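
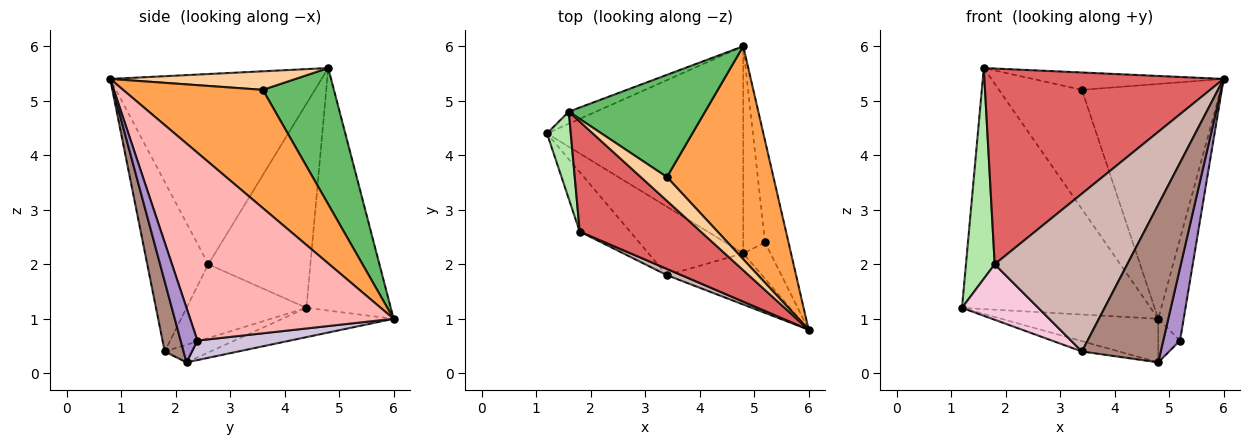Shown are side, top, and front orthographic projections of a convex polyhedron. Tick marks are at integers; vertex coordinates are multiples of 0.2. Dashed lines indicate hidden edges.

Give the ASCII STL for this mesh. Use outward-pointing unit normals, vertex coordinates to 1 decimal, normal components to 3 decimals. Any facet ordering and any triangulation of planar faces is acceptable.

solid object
 facet normal -0.408 0.912 -0.046
  outer loop
   vertex 1.6 4.8 5.6
   vertex 4.8 6.0 1.0
   vertex 1.2 4.4 1.2
  endloop
 endfacet
 facet normal -0.144 0.204 -0.968
  outer loop
   vertex 4.8 2.2 0.2
   vertex 1.2 4.4 1.2
   vertex 4.8 6.0 1.0
  endloop
 endfacet
 facet normal 0.598 0.594 0.539
  outer loop
   vertex 3.4 3.6 5.2
   vertex 6.0 0.8 5.4
   vertex 4.8 6.0 1.0
  endloop
 endfacet
 facet normal 0.497 0.511 0.701
  outer loop
   vertex 3.4 3.6 5.2
   vertex 1.6 4.8 5.6
   vertex 6.0 0.8 5.4
  endloop
 endfacet
 facet normal 0.545 0.636 0.545
  outer loop
   vertex 3.4 3.6 5.2
   vertex 4.8 6.0 1.0
   vertex 1.6 4.8 5.6
  endloop
 endfacet
 facet normal -0.957 -0.269 0.111
  outer loop
   vertex 1.8 2.6 2.0
   vertex 1.6 4.8 5.6
   vertex 1.2 4.4 1.2
  endloop
 endfacet
 facet normal -0.610 -0.691 0.388
  outer loop
   vertex 1.8 2.6 2.0
   vertex 6.0 0.8 5.4
   vertex 1.6 4.8 5.6
  endloop
 endfacet
 facet normal 0.985 0.123 -0.123
  outer loop
   vertex 5.2 2.4 0.6
   vertex 4.8 6.0 1.0
   vertex 6.0 0.8 5.4
  endloop
 endfacet
 facet normal 0.667 -0.667 -0.333
  outer loop
   vertex 5.2 2.4 0.6
   vertex 6.0 0.8 5.4
   vertex 4.8 2.2 0.2
  endloop
 endfacet
 facet normal 0.659 0.155 -0.736
  outer loop
   vertex 5.2 2.4 0.6
   vertex 4.8 2.2 0.2
   vertex 4.8 6.0 1.0
  endloop
 endfacet
 facet normal 0.222 -0.927 -0.301
  outer loop
   vertex 3.4 1.8 0.4
   vertex 4.8 2.2 0.2
   vertex 6.0 0.8 5.4
  endloop
 endfacet
 facet normal -0.418 -0.908 0.036
  outer loop
   vertex 3.4 1.8 0.4
   vertex 6.0 0.8 5.4
   vertex 1.8 2.6 2.0
  endloop
 endfacet
 facet normal -0.181 0.146 -0.973
  outer loop
   vertex 3.4 1.8 0.4
   vertex 1.2 4.4 1.2
   vertex 4.8 2.2 0.2
  endloop
 endfacet
 facet normal -0.731 -0.465 -0.499
  outer loop
   vertex 3.4 1.8 0.4
   vertex 1.8 2.6 2.0
   vertex 1.2 4.4 1.2
  endloop
 endfacet
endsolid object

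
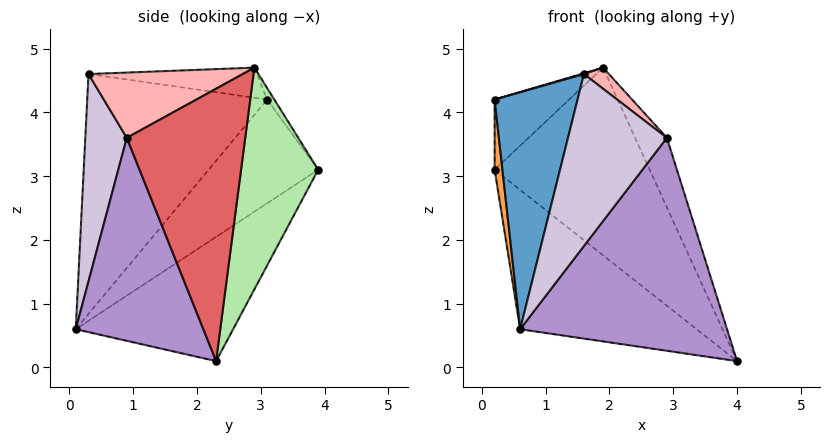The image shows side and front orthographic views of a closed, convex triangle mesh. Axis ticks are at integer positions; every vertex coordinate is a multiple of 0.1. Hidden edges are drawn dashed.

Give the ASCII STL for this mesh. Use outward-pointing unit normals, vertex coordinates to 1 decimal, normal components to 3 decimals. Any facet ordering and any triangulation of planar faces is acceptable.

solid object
 facet normal -0.881 -0.406 0.241
  outer loop
   vertex 1.6 0.3 4.6
   vertex 0.2 3.1 4.2
   vertex 0.6 0.1 0.6
  endloop
 endfacet
 facet normal -0.283 -0.004 0.959
  outer loop
   vertex 1.6 0.3 4.6
   vertex 1.9 2.9 4.7
   vertex 0.2 3.1 4.2
  endloop
 endfacet
 facet normal -0.996 -0.071 -0.052
  outer loop
   vertex 0.2 3.9 3.1
   vertex 0.6 0.1 0.6
   vertex 0.2 3.1 4.2
  endloop
 endfacet
 facet normal -0.418 0.468 -0.779
  outer loop
   vertex 0.2 3.9 3.1
   vertex 4.0 2.3 0.1
   vertex 0.6 0.1 0.6
  endloop
 endfacet
 facet normal -0.078 0.806 0.586
  outer loop
   vertex 0.2 3.9 3.1
   vertex 0.2 3.1 4.2
   vertex 1.9 2.9 4.7
  endloop
 endfacet
 facet normal 0.444 0.892 0.086
  outer loop
   vertex 0.2 3.9 3.1
   vertex 1.9 2.9 4.7
   vertex 4.0 2.3 0.1
  endloop
 endfacet
 facet normal 0.895 0.240 0.377
  outer loop
   vertex 2.9 0.9 3.6
   vertex 4.0 2.3 0.1
   vertex 1.9 2.9 4.7
  endloop
 endfacet
 facet normal 0.636 -0.103 0.765
  outer loop
   vertex 2.9 0.9 3.6
   vertex 1.9 2.9 4.7
   vertex 1.6 0.3 4.6
  endloop
 endfacet
 facet normal 0.517 -0.838 -0.173
  outer loop
   vertex 2.9 0.9 3.6
   vertex 0.6 0.1 0.6
   vertex 4.0 2.3 0.1
  endloop
 endfacet
 facet normal 0.386 -0.921 -0.051
  outer loop
   vertex 2.9 0.9 3.6
   vertex 1.6 0.3 4.6
   vertex 0.6 0.1 0.6
  endloop
 endfacet
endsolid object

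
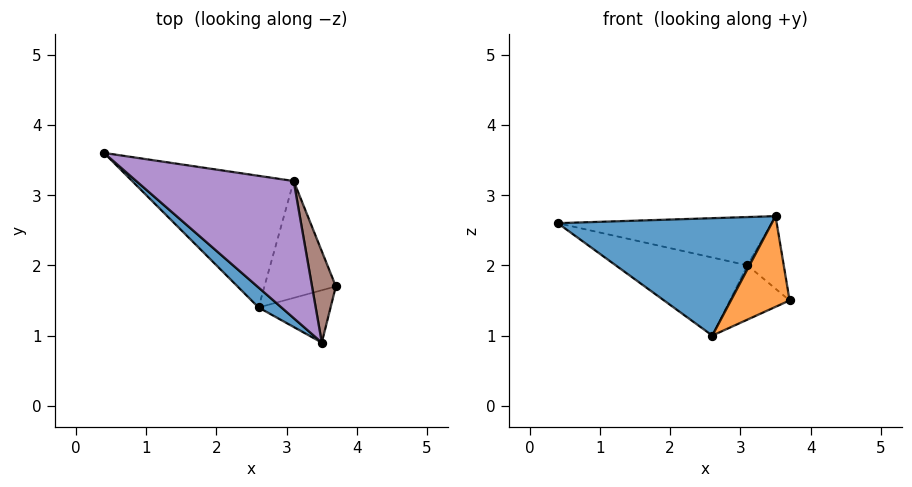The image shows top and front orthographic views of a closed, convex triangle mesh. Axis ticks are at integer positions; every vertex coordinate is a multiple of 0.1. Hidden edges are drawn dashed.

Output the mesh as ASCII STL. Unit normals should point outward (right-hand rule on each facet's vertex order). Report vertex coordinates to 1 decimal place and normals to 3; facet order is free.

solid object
 facet normal -0.654 -0.746 0.127
  outer loop
   vertex 3.5 0.9 2.7
   vertex 0.4 3.6 2.6
   vertex 2.6 1.4 1.0
  endloop
 endfacet
 facet normal 0.421 -0.786 -0.454
  outer loop
   vertex 3.5 0.9 2.7
   vertex 2.6 1.4 1.0
   vertex 3.7 1.7 1.5
  endloop
 endfacet
 facet normal -0.115 0.507 -0.854
  outer loop
   vertex 3.1 3.2 2.0
   vertex 2.6 1.4 1.0
   vertex 0.4 3.6 2.6
  endloop
 endfacet
 facet normal 0.285 0.404 -0.869
  outer loop
   vertex 3.1 3.2 2.0
   vertex 3.7 1.7 1.5
   vertex 2.6 1.4 1.0
  endloop
 endfacet
 facet normal 0.251 0.321 0.913
  outer loop
   vertex 3.1 3.2 2.0
   vertex 0.4 3.6 2.6
   vertex 3.5 0.9 2.7
  endloop
 endfacet
 facet normal 0.911 0.257 0.323
  outer loop
   vertex 3.1 3.2 2.0
   vertex 3.5 0.9 2.7
   vertex 3.7 1.7 1.5
  endloop
 endfacet
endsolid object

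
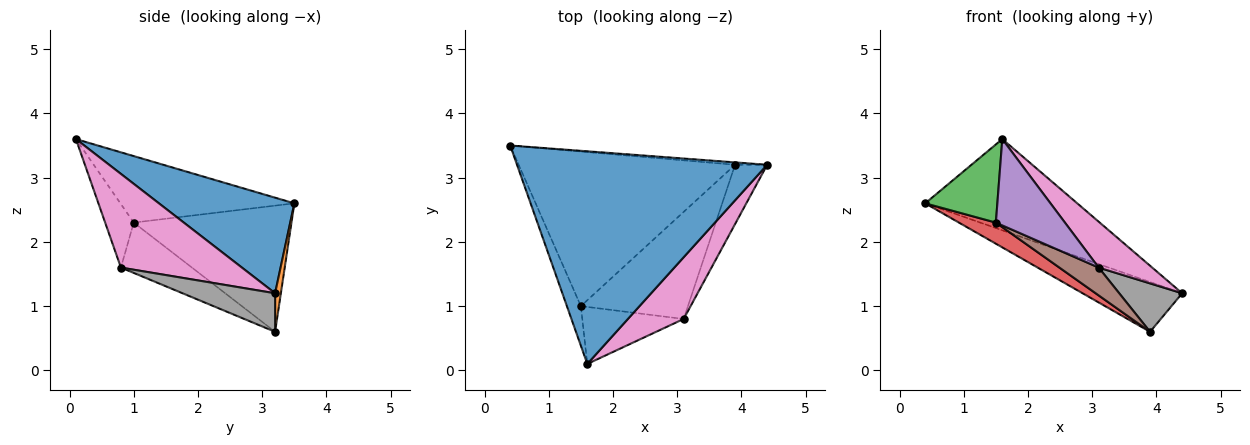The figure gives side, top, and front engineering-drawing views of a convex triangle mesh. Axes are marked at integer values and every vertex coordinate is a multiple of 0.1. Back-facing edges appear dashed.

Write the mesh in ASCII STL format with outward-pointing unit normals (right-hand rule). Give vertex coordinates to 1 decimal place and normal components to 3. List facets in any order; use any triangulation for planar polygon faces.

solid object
 facet normal 0.331 0.372 0.867
  outer loop
   vertex 1.6 0.1 3.6
   vertex 4.4 3.2 1.2
   vertex 0.4 3.5 2.6
  endloop
 endfacet
 facet normal 0.058 0.997 -0.048
  outer loop
   vertex 3.9 3.2 0.6
   vertex 0.4 3.5 2.6
   vertex 4.4 3.2 1.2
  endloop
 endfacet
 facet normal -0.907 -0.376 -0.191
  outer loop
   vertex 1.5 1.0 2.3
   vertex 1.6 0.1 3.6
   vertex 0.4 3.5 2.6
  endloop
 endfacet
 facet normal -0.500 -0.117 -0.858
  outer loop
   vertex 1.5 1.0 2.3
   vertex 0.4 3.5 2.6
   vertex 3.9 3.2 0.6
  endloop
 endfacet
 facet normal -0.326 -0.789 -0.521
  outer loop
   vertex 3.1 0.8 1.6
   vertex 1.6 0.1 3.6
   vertex 1.5 1.0 2.3
  endloop
 endfacet
 facet normal -0.414 -0.229 -0.881
  outer loop
   vertex 3.1 0.8 1.6
   vertex 1.5 1.0 2.3
   vertex 3.9 3.2 0.6
  endloop
 endfacet
 facet normal 0.803 -0.355 0.478
  outer loop
   vertex 3.1 0.8 1.6
   vertex 4.4 3.2 1.2
   vertex 1.6 0.1 3.6
  endloop
 endfacet
 facet normal 0.681 -0.463 -0.567
  outer loop
   vertex 3.1 0.8 1.6
   vertex 3.9 3.2 0.6
   vertex 4.4 3.2 1.2
  endloop
 endfacet
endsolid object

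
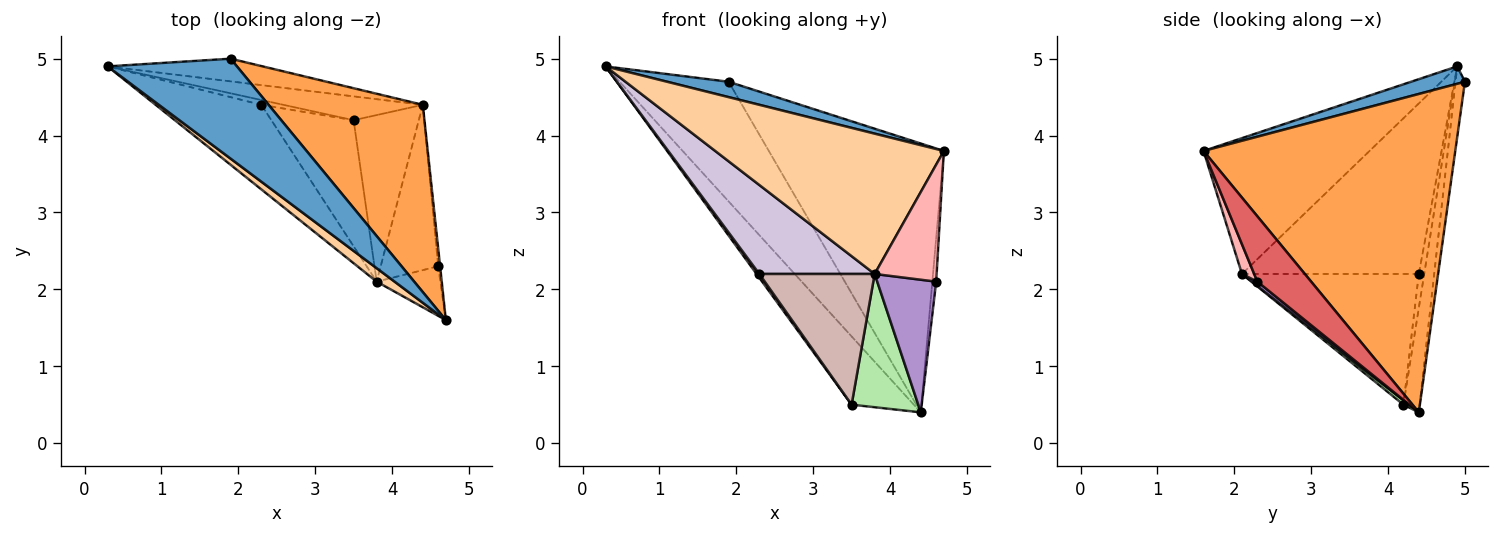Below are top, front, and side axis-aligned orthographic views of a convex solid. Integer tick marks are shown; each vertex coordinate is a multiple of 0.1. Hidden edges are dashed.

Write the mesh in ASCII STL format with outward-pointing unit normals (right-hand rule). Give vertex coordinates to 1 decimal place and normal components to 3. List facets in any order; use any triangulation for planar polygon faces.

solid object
 facet normal 0.132 -0.151 0.980
  outer loop
   vertex 1.9 5.0 4.7
   vertex 0.3 4.9 4.9
   vertex 4.7 1.6 3.8
  endloop
 endfacet
 facet normal -0.084 0.979 -0.186
  outer loop
   vertex 1.9 5.0 4.7
   vertex 4.4 4.4 0.4
   vertex 0.3 4.9 4.9
  endloop
 endfacet
 facet normal 0.763 0.530 0.370
  outer loop
   vertex 1.9 5.0 4.7
   vertex 4.7 1.6 3.8
   vertex 4.4 4.4 0.4
  endloop
 endfacet
 facet normal -0.586 -0.807 0.077
  outer loop
   vertex 3.8 2.1 2.2
   vertex 4.7 1.6 3.8
   vertex 0.3 4.9 4.9
  endloop
 endfacet
 facet normal -0.239 0.917 -0.320
  outer loop
   vertex 3.5 4.2 0.5
   vertex 0.3 4.9 4.9
   vertex 4.4 4.4 0.4
  endloop
 endfacet
 facet normal 0.052 -0.624 -0.780
  outer loop
   vertex 3.5 4.2 0.5
   vertex 4.4 4.4 0.4
   vertex 3.8 2.1 2.2
  endloop
 endfacet
 facet normal 0.997 0.071 -0.029
  outer loop
   vertex 4.6 2.3 2.1
   vertex 4.4 4.4 0.4
   vertex 4.7 1.6 3.8
  endloop
 endfacet
 facet normal 0.179 -0.906 -0.384
  outer loop
   vertex 4.6 2.3 2.1
   vertex 4.7 1.6 3.8
   vertex 3.8 2.1 2.2
  endloop
 endfacet
 facet normal 0.059 -0.625 -0.779
  outer loop
   vertex 4.6 2.3 2.1
   vertex 3.8 2.1 2.2
   vertex 4.4 4.4 0.4
  endloop
 endfacet
 facet normal -0.743 -0.485 -0.461
  outer loop
   vertex 2.3 4.4 2.2
   vertex 3.8 2.1 2.2
   vertex 0.3 4.9 4.9
  endloop
 endfacet
 facet normal -0.771 -0.398 -0.497
  outer loop
   vertex 2.3 4.4 2.2
   vertex 0.3 4.9 4.9
   vertex 3.5 4.2 0.5
  endloop
 endfacet
 facet normal -0.741 -0.483 -0.466
  outer loop
   vertex 2.3 4.4 2.2
   vertex 3.5 4.2 0.5
   vertex 3.8 2.1 2.2
  endloop
 endfacet
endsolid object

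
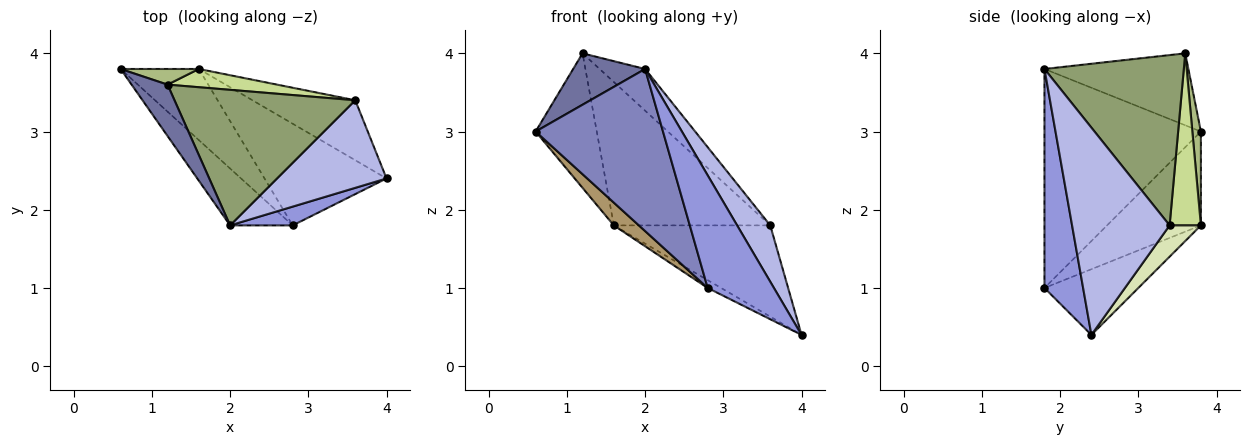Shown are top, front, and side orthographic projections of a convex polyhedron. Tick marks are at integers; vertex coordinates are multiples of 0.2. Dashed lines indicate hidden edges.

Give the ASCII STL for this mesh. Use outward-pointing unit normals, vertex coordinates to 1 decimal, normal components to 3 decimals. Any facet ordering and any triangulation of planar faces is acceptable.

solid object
 facet normal -0.816 -0.408 0.408
  outer loop
   vertex 1.2 3.6 4.0
   vertex 0.6 3.8 3.0
   vertex 2.0 1.8 3.8
  endloop
 endfacet
 facet normal -0.757 -0.616 -0.216
  outer loop
   vertex 2.8 1.8 1.0
   vertex 2.0 1.8 3.8
   vertex 0.6 3.8 3.0
  endloop
 endfacet
 facet normal 0.499 -0.855 0.142
  outer loop
   vertex 2.8 1.8 1.0
   vertex 4.0 2.4 0.4
   vertex 2.0 1.8 3.8
  endloop
 endfacet
 facet normal 0.847 -0.288 0.447
  outer loop
   vertex 3.6 3.4 1.8
   vertex 2.0 1.8 3.8
   vertex 4.0 2.4 0.4
  endloop
 endfacet
 facet normal 0.669 0.219 0.710
  outer loop
   vertex 3.6 3.4 1.8
   vertex 1.2 3.6 4.0
   vertex 2.0 1.8 3.8
  endloop
 endfacet
 facet normal 0.137 0.984 0.114
  outer loop
   vertex 1.6 3.8 1.8
   vertex 0.6 3.8 3.0
   vertex 1.2 3.6 4.0
  endloop
 endfacet
 facet normal 0.195 0.973 0.124
  outer loop
   vertex 1.6 3.8 1.8
   vertex 1.2 3.6 4.0
   vertex 3.6 3.4 1.8
  endloop
 endfacet
 facet normal 0.165 0.824 -0.542
  outer loop
   vertex 1.6 3.8 1.8
   vertex 3.6 3.4 1.8
   vertex 4.0 2.4 0.4
  endloop
 endfacet
 facet normal -0.753 -0.201 -0.627
  outer loop
   vertex 1.6 3.8 1.8
   vertex 2.8 1.8 1.0
   vertex 0.6 3.8 3.0
  endloop
 endfacet
 facet normal -0.473 0.068 -0.878
  outer loop
   vertex 1.6 3.8 1.8
   vertex 4.0 2.4 0.4
   vertex 2.8 1.8 1.0
  endloop
 endfacet
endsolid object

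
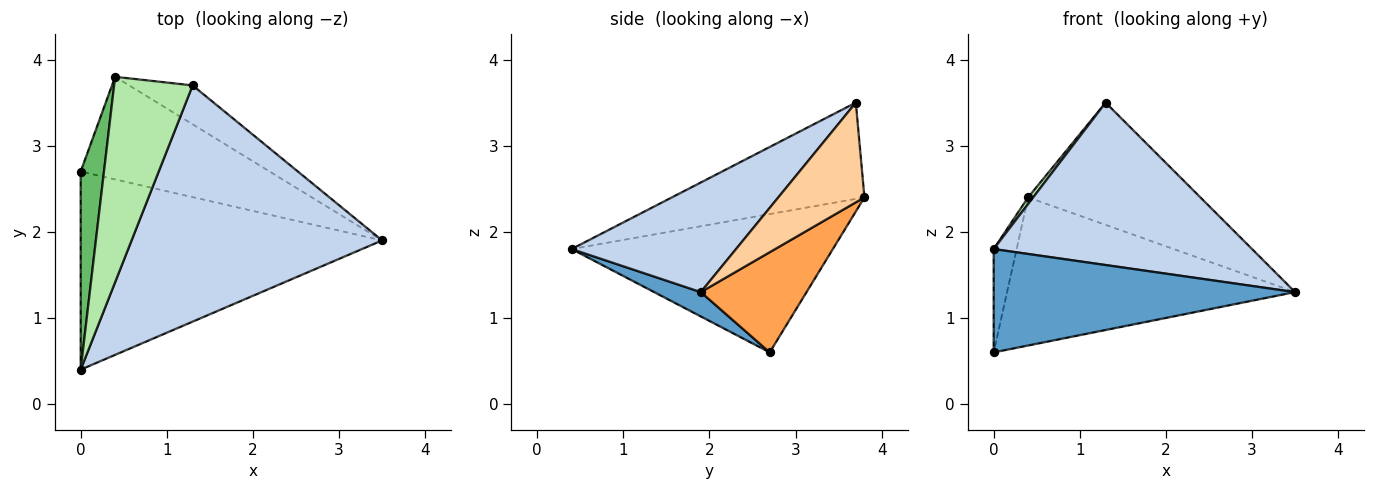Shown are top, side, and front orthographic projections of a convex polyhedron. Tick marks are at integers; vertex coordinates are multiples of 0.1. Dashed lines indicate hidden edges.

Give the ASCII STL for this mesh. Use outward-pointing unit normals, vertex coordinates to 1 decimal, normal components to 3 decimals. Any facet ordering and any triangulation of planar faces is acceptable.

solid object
 facet normal 0.071 -0.461 -0.884
  outer loop
   vertex 0.0 0.4 1.8
   vertex 0.0 2.7 0.6
   vertex 3.5 1.9 1.3
  endloop
 endfacet
 facet normal 0.339 -0.533 0.775
  outer loop
   vertex 1.3 3.7 3.5
   vertex 0.0 0.4 1.8
   vertex 3.5 1.9 1.3
  endloop
 endfacet
 facet normal 0.289 0.787 -0.545
  outer loop
   vertex 0.4 3.8 2.4
   vertex 3.5 1.9 1.3
   vertex 0.0 2.7 0.6
  endloop
 endfacet
 facet normal 0.430 0.860 -0.274
  outer loop
   vertex 0.4 3.8 2.4
   vertex 1.3 3.7 3.5
   vertex 3.5 1.9 1.3
  endloop
 endfacet
 facet normal -0.982 0.086 0.166
  outer loop
   vertex 0.4 3.8 2.4
   vertex 0.0 2.7 0.6
   vertex 0.0 0.4 1.8
  endloop
 endfacet
 facet normal -0.775 -0.020 0.632
  outer loop
   vertex 0.4 3.8 2.4
   vertex 0.0 0.4 1.8
   vertex 1.3 3.7 3.5
  endloop
 endfacet
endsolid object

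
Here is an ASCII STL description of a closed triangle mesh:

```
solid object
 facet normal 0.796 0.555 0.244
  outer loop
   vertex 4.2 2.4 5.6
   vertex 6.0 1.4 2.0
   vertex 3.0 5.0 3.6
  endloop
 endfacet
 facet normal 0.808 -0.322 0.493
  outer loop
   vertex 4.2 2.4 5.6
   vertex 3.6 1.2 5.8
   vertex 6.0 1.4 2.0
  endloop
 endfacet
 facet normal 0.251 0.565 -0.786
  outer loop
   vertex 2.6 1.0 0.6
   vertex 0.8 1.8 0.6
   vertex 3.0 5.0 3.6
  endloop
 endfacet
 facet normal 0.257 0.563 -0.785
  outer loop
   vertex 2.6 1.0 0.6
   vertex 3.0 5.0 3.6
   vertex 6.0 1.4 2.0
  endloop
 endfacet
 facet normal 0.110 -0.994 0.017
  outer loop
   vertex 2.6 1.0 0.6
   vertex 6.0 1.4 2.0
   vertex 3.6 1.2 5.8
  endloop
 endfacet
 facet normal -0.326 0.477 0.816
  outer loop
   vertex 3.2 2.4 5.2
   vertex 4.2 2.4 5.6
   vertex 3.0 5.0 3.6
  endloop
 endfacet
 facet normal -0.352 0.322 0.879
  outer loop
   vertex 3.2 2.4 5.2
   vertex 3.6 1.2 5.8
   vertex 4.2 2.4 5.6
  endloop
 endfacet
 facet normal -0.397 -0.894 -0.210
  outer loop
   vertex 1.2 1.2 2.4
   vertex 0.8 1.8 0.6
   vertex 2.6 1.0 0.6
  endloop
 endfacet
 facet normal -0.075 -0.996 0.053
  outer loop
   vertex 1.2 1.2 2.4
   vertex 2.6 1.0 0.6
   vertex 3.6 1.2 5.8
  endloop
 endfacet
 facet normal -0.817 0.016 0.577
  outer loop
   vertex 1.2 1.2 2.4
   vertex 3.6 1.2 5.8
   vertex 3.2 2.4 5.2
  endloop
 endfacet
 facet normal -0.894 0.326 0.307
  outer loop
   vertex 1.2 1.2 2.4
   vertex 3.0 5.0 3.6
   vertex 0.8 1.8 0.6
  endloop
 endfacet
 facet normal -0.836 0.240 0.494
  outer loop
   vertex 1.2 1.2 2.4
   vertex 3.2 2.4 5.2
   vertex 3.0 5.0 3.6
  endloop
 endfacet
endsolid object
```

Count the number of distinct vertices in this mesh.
8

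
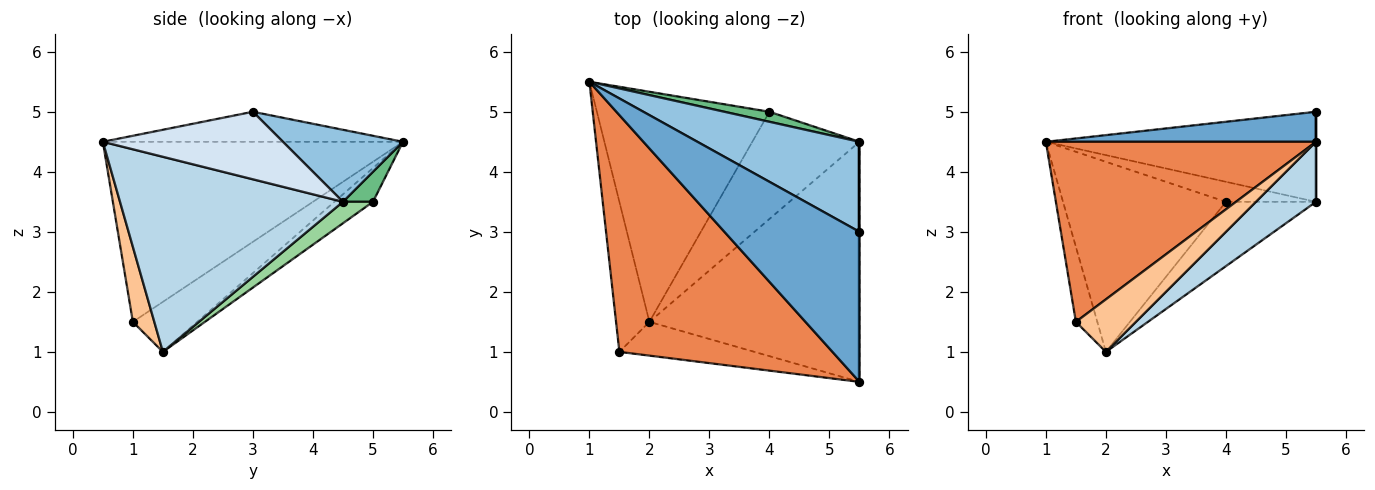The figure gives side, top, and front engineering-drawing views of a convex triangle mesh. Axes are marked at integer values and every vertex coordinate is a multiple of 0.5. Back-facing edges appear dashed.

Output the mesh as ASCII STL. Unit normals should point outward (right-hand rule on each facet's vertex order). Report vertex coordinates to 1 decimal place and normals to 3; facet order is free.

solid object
 facet normal -0.213 -0.192 0.958
  outer loop
   vertex 5.5 3.0 5.0
   vertex 1.0 5.5 4.5
   vertex 5.5 0.5 4.5
  endloop
 endfacet
 facet normal 0.300 0.675 0.675
  outer loop
   vertex 5.5 4.5 3.5
   vertex 1.0 5.5 4.5
   vertex 5.5 3.0 5.0
  endloop
 endfacet
 facet normal 0.669 -0.180 -0.721
  outer loop
   vertex 5.5 4.5 3.5
   vertex 5.5 0.5 4.5
   vertex 2.0 1.5 1.0
  endloop
 endfacet
 facet normal 1.000 0.000 0.000
  outer loop
   vertex 5.5 4.5 3.5
   vertex 5.5 3.0 5.0
   vertex 5.5 0.5 4.5
  endloop
 endfacet
 facet normal -0.558 -0.502 0.660
  outer loop
   vertex 1.5 1.0 1.5
   vertex 5.5 0.5 4.5
   vertex 1.0 5.5 4.5
  endloop
 endfacet
 facet normal -0.802 0.267 -0.535
  outer loop
   vertex 1.5 1.0 1.5
   vertex 1.0 5.5 4.5
   vertex 2.0 1.5 1.0
  endloop
 endfacet
 facet normal 0.288 -0.806 -0.518
  outer loop
   vertex 1.5 1.0 1.5
   vertex 2.0 1.5 1.0
   vertex 5.5 0.5 4.5
  endloop
 endfacet
 facet normal -0.149 0.630 -0.762
  outer loop
   vertex 4.0 5.0 3.5
   vertex 2.0 1.5 1.0
   vertex 1.0 5.5 4.5
  endloop
 endfacet
 facet normal 0.286 0.857 0.429
  outer loop
   vertex 4.0 5.0 3.5
   vertex 1.0 5.5 4.5
   vertex 5.5 4.5 3.5
  endloop
 endfacet
 facet normal 0.169 0.507 -0.845
  outer loop
   vertex 4.0 5.0 3.5
   vertex 5.5 4.5 3.5
   vertex 2.0 1.5 1.0
  endloop
 endfacet
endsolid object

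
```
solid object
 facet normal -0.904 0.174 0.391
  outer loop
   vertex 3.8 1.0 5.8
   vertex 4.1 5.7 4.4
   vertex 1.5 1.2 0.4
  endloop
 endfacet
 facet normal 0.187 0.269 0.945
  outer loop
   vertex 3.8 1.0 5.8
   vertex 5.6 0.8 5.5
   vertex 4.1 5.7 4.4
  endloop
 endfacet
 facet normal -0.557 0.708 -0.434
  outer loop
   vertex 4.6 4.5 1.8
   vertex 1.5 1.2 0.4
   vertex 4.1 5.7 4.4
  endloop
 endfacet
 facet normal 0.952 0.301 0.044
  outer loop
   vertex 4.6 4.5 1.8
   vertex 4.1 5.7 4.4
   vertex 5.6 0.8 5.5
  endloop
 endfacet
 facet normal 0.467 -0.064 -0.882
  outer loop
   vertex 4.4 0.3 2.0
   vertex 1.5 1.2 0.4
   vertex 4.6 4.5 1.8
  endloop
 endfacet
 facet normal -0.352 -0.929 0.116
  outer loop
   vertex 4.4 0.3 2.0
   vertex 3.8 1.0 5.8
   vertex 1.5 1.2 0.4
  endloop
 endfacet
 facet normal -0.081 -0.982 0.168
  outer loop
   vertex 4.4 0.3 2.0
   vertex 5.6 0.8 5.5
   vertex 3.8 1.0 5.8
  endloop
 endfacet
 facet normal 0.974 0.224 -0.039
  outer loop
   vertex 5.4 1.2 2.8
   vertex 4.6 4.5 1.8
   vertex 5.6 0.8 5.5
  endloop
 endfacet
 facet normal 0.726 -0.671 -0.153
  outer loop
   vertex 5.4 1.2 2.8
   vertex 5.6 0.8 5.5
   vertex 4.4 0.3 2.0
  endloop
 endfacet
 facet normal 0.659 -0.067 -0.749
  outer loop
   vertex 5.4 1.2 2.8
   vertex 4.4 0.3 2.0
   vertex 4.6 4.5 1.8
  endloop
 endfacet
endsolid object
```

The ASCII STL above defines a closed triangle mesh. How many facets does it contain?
10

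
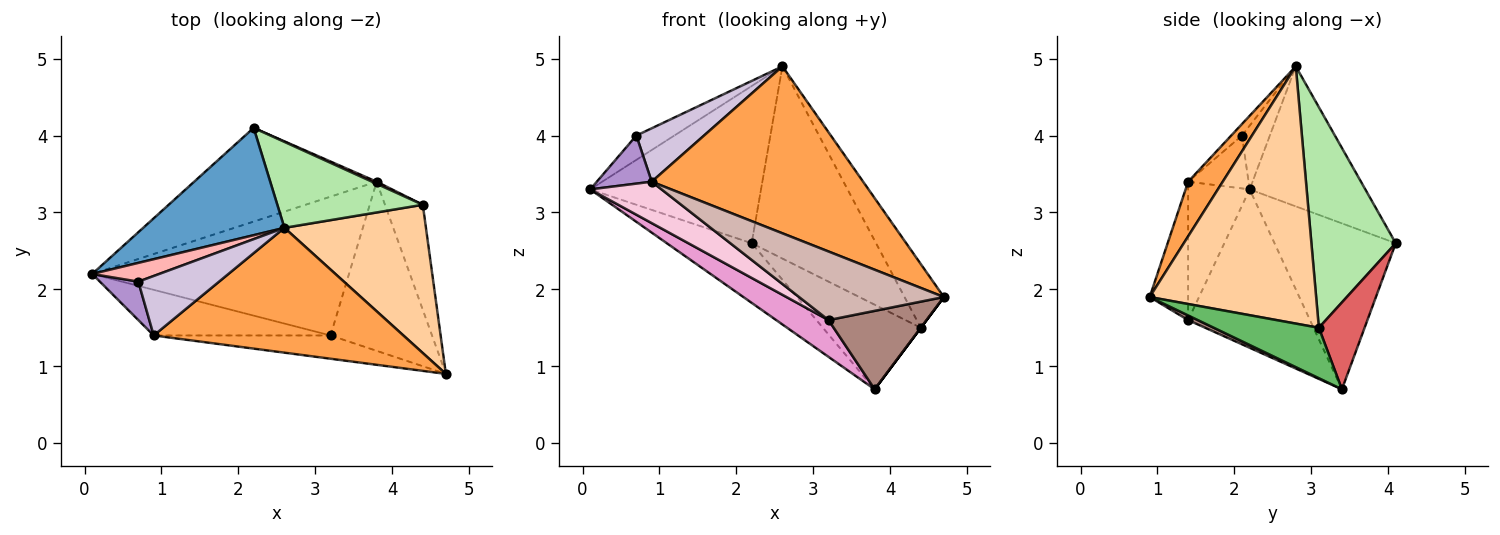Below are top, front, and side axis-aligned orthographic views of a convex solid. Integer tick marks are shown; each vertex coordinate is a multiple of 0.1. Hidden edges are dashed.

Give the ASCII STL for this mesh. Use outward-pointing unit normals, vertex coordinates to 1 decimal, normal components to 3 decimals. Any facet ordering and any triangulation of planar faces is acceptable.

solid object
 facet normal -0.488 0.721 0.492
  outer loop
   vertex 2.6 2.8 4.9
   vertex 2.2 4.1 2.6
   vertex 0.1 2.2 3.3
  endloop
 endfacet
 facet normal -0.609 0.426 -0.669
  outer loop
   vertex 3.8 3.4 0.7
   vertex 0.1 2.2 3.3
   vertex 2.2 4.1 2.6
  endloop
 endfacet
 facet normal 0.130 -0.794 0.594
  outer loop
   vertex 0.9 1.4 3.4
   vertex 4.7 0.9 1.9
   vertex 2.6 2.8 4.9
  endloop
 endfacet
 facet normal 0.858 0.203 0.472
  outer loop
   vertex 4.4 3.1 1.5
   vertex 2.6 2.8 4.9
   vertex 4.7 0.9 1.9
  endloop
 endfacet
 facet normal 0.800 0.000 -0.600
  outer loop
   vertex 4.4 3.1 1.5
   vertex 4.7 0.9 1.9
   vertex 3.8 3.4 0.7
  endloop
 endfacet
 facet normal 0.526 0.776 0.347
  outer loop
   vertex 4.4 3.1 1.5
   vertex 2.2 4.1 2.6
   vertex 2.6 2.8 4.9
  endloop
 endfacet
 facet normal 0.423 0.906 0.022
  outer loop
   vertex 4.4 3.1 1.5
   vertex 3.8 3.4 0.7
   vertex 2.2 4.1 2.6
  endloop
 endfacet
 facet normal -0.502 0.684 0.528
  outer loop
   vertex 0.7 2.1 4.0
   vertex 2.6 2.8 4.9
   vertex 0.1 2.2 3.3
  endloop
 endfacet
 facet normal -0.652 -0.592 0.474
  outer loop
   vertex 0.7 2.1 4.0
   vertex 0.1 2.2 3.3
   vertex 0.9 1.4 3.4
  endloop
 endfacet
 facet normal -0.106 -0.664 0.740
  outer loop
   vertex 0.7 2.1 4.0
   vertex 0.9 1.4 3.4
   vertex 2.6 2.8 4.9
  endloop
 endfacet
 facet normal 0.041 -0.420 -0.906
  outer loop
   vertex 3.2 1.4 1.6
   vertex 3.8 3.4 0.7
   vertex 4.7 0.9 1.9
  endloop
 endfacet
 facet normal -0.244 -0.918 -0.312
  outer loop
   vertex 3.2 1.4 1.6
   vertex 4.7 0.9 1.9
   vertex 0.9 1.4 3.4
  endloop
 endfacet
 facet normal -0.512 -0.220 -0.830
  outer loop
   vertex 3.2 1.4 1.6
   vertex 0.1 2.2 3.3
   vertex 3.8 3.4 0.7
  endloop
 endfacet
 facet normal -0.501 -0.581 -0.641
  outer loop
   vertex 3.2 1.4 1.6
   vertex 0.9 1.4 3.4
   vertex 0.1 2.2 3.3
  endloop
 endfacet
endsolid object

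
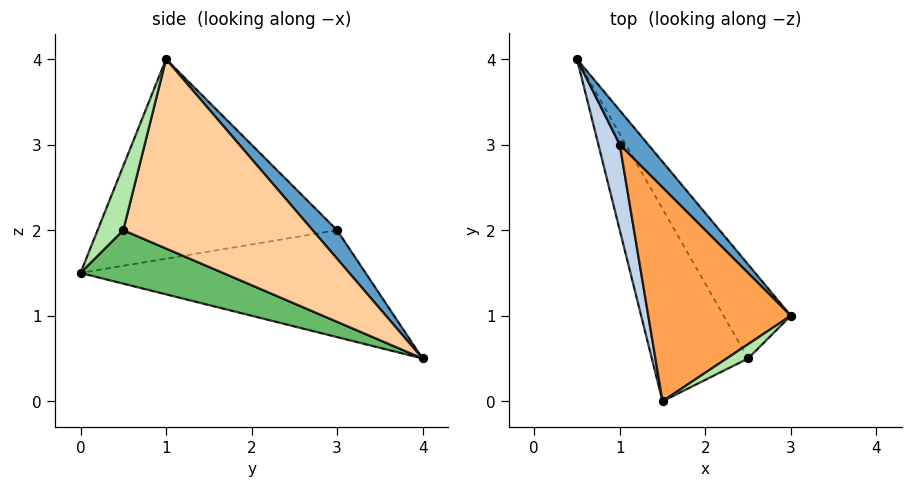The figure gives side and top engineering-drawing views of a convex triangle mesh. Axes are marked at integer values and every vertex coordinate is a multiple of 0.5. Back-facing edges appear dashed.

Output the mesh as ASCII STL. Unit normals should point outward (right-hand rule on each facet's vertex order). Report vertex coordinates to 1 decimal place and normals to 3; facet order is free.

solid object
 facet normal 0.408 0.816 0.408
  outer loop
   vertex 1.0 3.0 2.0
   vertex 3.0 1.0 4.0
   vertex 0.5 4.0 0.5
  endloop
 endfacet
 facet normal -0.962 -0.192 0.192
  outer loop
   vertex 1.0 3.0 2.0
   vertex 0.5 4.0 0.5
   vertex 1.5 0.0 1.5
  endloop
 endfacet
 facet normal -0.793 -0.226 0.566
  outer loop
   vertex 1.0 3.0 2.0
   vertex 1.5 0.0 1.5
   vertex 3.0 1.0 4.0
  endloop
 endfacet
 facet normal 0.876 0.368 -0.311
  outer loop
   vertex 2.5 0.5 2.0
   vertex 0.5 4.0 0.5
   vertex 3.0 1.0 4.0
  endloop
 endfacet
 facet normal 0.483 -0.097 -0.870
  outer loop
   vertex 2.5 0.5 2.0
   vertex 1.5 0.0 1.5
   vertex 0.5 4.0 0.5
  endloop
 endfacet
 facet normal 0.391 -0.911 0.130
  outer loop
   vertex 2.5 0.5 2.0
   vertex 3.0 1.0 4.0
   vertex 1.5 0.0 1.5
  endloop
 endfacet
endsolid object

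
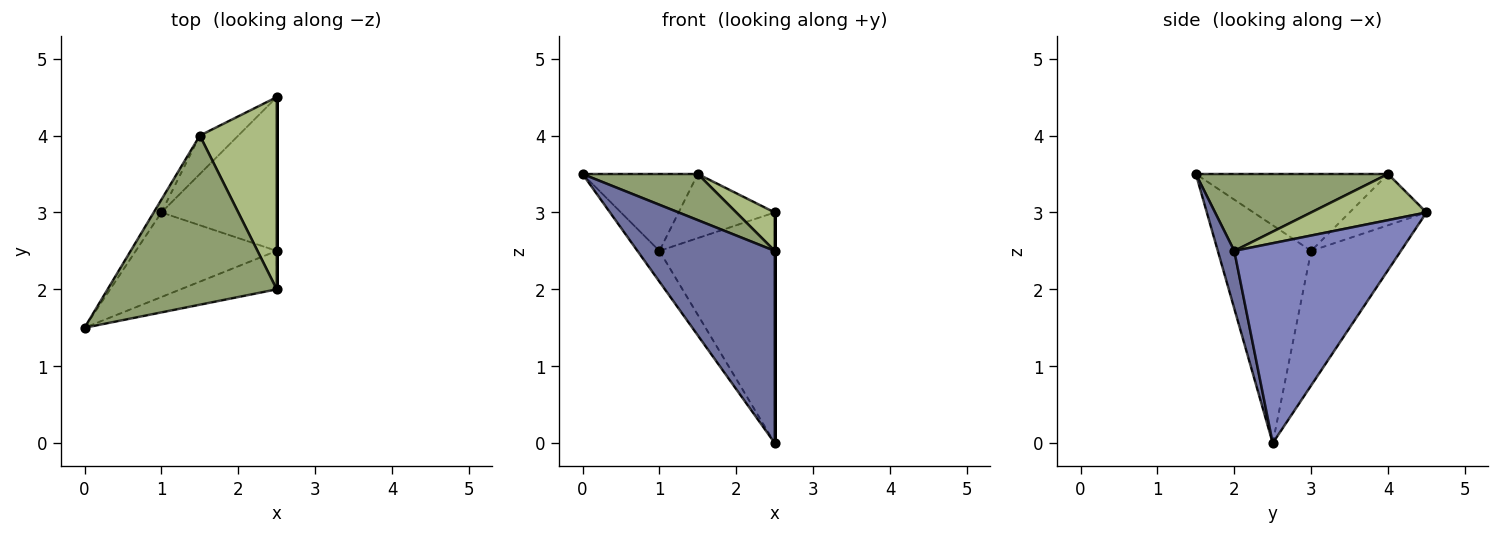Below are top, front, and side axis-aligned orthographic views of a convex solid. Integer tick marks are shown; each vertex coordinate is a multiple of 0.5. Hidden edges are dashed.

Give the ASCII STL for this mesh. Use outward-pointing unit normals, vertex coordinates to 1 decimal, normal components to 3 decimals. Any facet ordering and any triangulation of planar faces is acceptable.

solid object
 facet normal 0.117 -0.974 -0.195
  outer loop
   vertex 2.5 2.5 0.0
   vertex 2.5 2.0 2.5
   vertex 0.0 1.5 3.5
  endloop
 endfacet
 facet normal 1.000 0.000 0.000
  outer loop
   vertex 2.5 2.5 0.0
   vertex 2.5 4.5 3.0
   vertex 2.5 2.0 2.5
  endloop
 endfacet
 facet normal -0.824 0.194 -0.533
  outer loop
   vertex 1.0 3.0 2.5
   vertex 2.5 2.5 0.0
   vertex 0.0 1.5 3.5
  endloop
 endfacet
 facet normal -0.543 0.699 -0.466
  outer loop
   vertex 1.0 3.0 2.5
   vertex 2.5 4.5 3.0
   vertex 2.5 2.5 0.0
  endloop
 endfacet
 facet normal 0.402 -0.241 0.884
  outer loop
   vertex 1.5 4.0 3.5
   vertex 0.0 1.5 3.5
   vertex 2.5 2.0 2.5
  endloop
 endfacet
 facet normal 0.507 -0.169 0.845
  outer loop
   vertex 1.5 4.0 3.5
   vertex 2.5 2.0 2.5
   vertex 2.5 4.5 3.0
  endloop
 endfacet
 facet normal -0.854 0.513 -0.085
  outer loop
   vertex 1.5 4.0 3.5
   vertex 1.0 3.0 2.5
   vertex 0.0 1.5 3.5
  endloop
 endfacet
 facet normal -0.566 0.707 -0.424
  outer loop
   vertex 1.5 4.0 3.5
   vertex 2.5 4.5 3.0
   vertex 1.0 3.0 2.5
  endloop
 endfacet
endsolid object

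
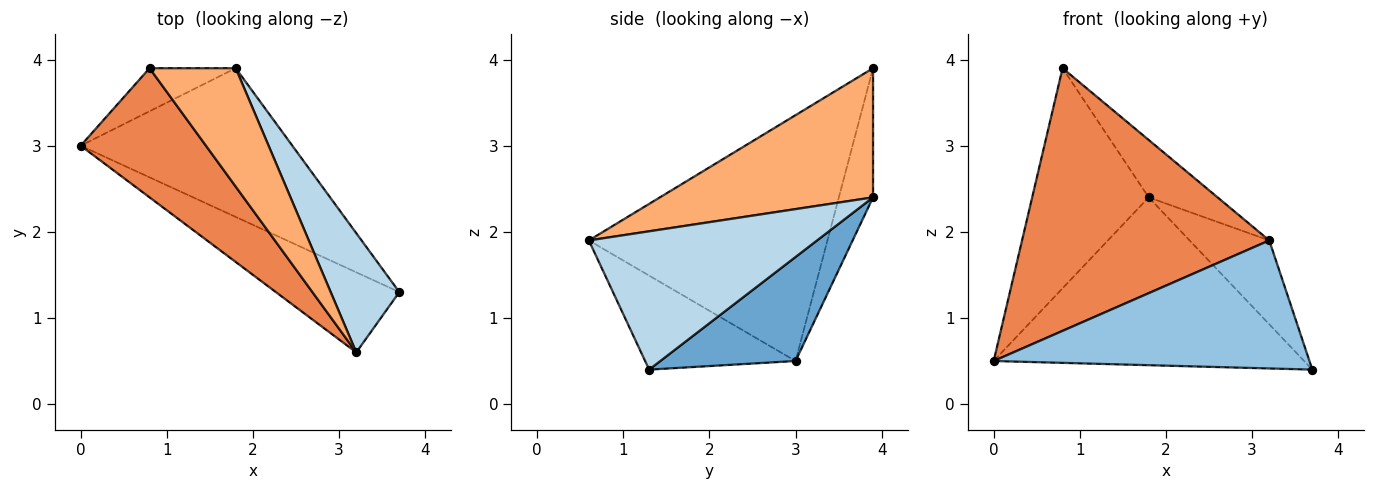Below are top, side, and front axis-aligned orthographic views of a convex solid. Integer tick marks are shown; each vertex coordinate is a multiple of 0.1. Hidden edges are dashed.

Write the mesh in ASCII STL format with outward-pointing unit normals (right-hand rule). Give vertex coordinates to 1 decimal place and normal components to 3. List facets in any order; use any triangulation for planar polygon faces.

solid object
 facet normal 0.310 0.712 -0.631
  outer loop
   vertex 1.8 3.9 2.4
   vertex 3.7 1.3 0.4
   vertex 0.0 3.0 0.5
  endloop
 endfacet
 facet normal -0.374 -0.786 -0.492
  outer loop
   vertex 3.2 0.6 1.9
   vertex 0.0 3.0 0.5
   vertex 3.7 1.3 0.4
  endloop
 endfacet
 facet normal 0.855 0.298 0.424
  outer loop
   vertex 3.2 0.6 1.9
   vertex 3.7 1.3 0.4
   vertex 1.8 3.9 2.4
  endloop
 endfacet
 facet normal -0.277 0.943 -0.185
  outer loop
   vertex 0.8 3.9 3.9
   vertex 1.8 3.9 2.4
   vertex 0.0 3.0 0.5
  endloop
 endfacet
 facet normal -0.655 -0.678 0.334
  outer loop
   vertex 0.8 3.9 3.9
   vertex 0.0 3.0 0.5
   vertex 3.2 0.6 1.9
  endloop
 endfacet
 facet normal 0.803 0.260 0.536
  outer loop
   vertex 0.8 3.9 3.9
   vertex 3.2 0.6 1.9
   vertex 1.8 3.9 2.4
  endloop
 endfacet
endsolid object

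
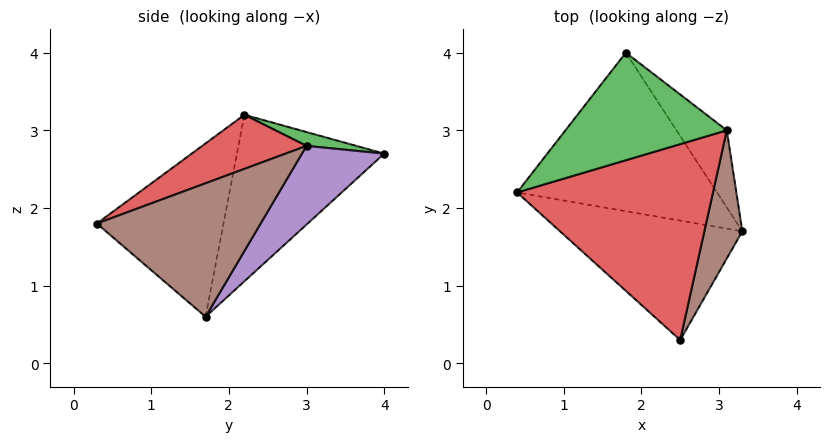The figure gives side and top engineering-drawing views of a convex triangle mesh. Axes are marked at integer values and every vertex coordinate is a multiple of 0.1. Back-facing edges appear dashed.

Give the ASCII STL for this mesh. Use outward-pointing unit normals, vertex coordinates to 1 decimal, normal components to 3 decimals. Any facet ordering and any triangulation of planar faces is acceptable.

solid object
 facet normal -0.616 0.273 -0.739
  outer loop
   vertex 1.8 4.0 2.7
   vertex 3.3 1.7 0.6
   vertex 0.4 2.2 3.2
  endloop
 endfacet
 facet normal -0.672 -0.222 -0.707
  outer loop
   vertex 2.5 0.3 1.8
   vertex 0.4 2.2 3.2
   vertex 3.3 1.7 0.6
  endloop
 endfacet
 facet normal 0.083 0.206 0.975
  outer loop
   vertex 3.1 3.0 2.8
   vertex 1.8 4.0 2.7
   vertex 0.4 2.2 3.2
  endloop
 endfacet
 facet normal 0.246 -0.384 0.890
  outer loop
   vertex 3.1 3.0 2.8
   vertex 0.4 2.2 3.2
   vertex 2.5 0.3 1.8
  endloop
 endfacet
 facet normal 0.584 0.721 -0.373
  outer loop
   vertex 3.1 3.0 2.8
   vertex 3.3 1.7 0.6
   vertex 1.8 4.0 2.7
  endloop
 endfacet
 facet normal 0.917 -0.301 0.261
  outer loop
   vertex 3.1 3.0 2.8
   vertex 2.5 0.3 1.8
   vertex 3.3 1.7 0.6
  endloop
 endfacet
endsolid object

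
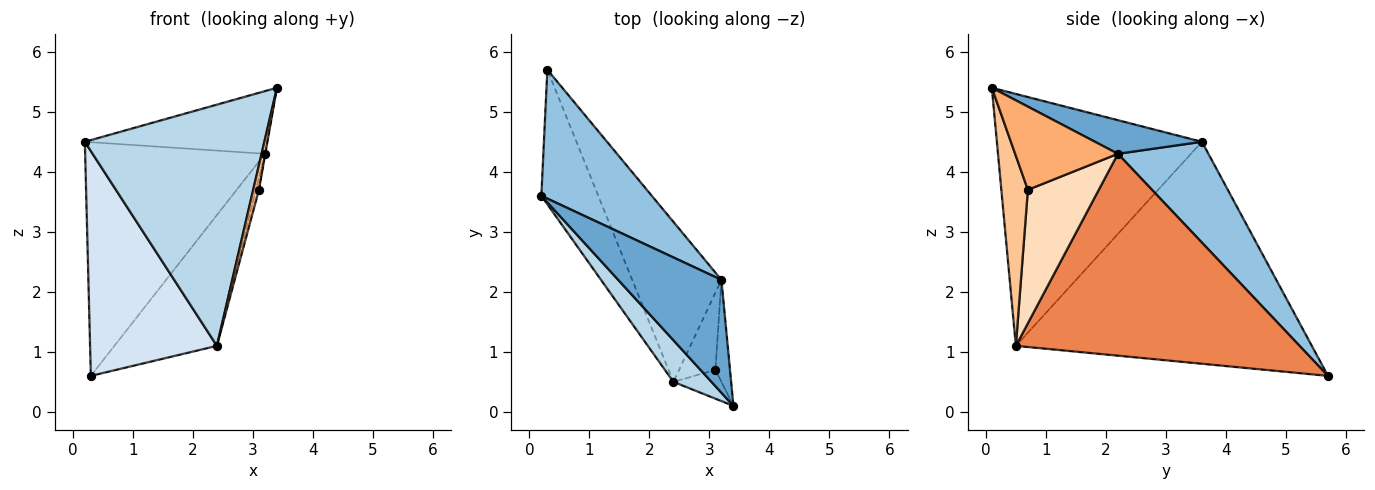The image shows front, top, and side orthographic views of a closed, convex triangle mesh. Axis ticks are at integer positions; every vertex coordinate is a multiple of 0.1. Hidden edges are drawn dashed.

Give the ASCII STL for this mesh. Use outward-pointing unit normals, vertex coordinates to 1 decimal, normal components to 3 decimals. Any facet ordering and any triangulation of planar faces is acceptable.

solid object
 facet normal 0.274 0.467 0.841
  outer loop
   vertex 3.2 2.2 4.3
   vertex 0.2 3.6 4.5
   vertex 3.4 0.1 5.4
  endloop
 endfacet
 facet normal 0.403 0.801 0.442
  outer loop
   vertex 3.2 2.2 4.3
   vertex 0.3 5.7 0.6
   vertex 0.2 3.6 4.5
  endloop
 endfacet
 facet normal -0.748 -0.654 0.113
  outer loop
   vertex 2.4 0.5 1.1
   vertex 3.4 0.1 5.4
   vertex 0.2 3.6 4.5
  endloop
 endfacet
 facet normal -0.895 -0.383 -0.229
  outer loop
   vertex 2.4 0.5 1.1
   vertex 0.2 3.6 4.5
   vertex 0.3 5.7 0.6
  endloop
 endfacet
 facet normal 0.868 0.314 -0.384
  outer loop
   vertex 2.4 0.5 1.1
   vertex 0.3 5.7 0.6
   vertex 3.2 2.2 4.3
  endloop
 endfacet
 facet normal 0.985 0.003 -0.173
  outer loop
   vertex 3.1 0.7 3.7
   vertex 3.2 2.2 4.3
   vertex 3.4 0.1 5.4
  endloop
 endfacet
 facet normal 0.949 -0.205 -0.240
  outer loop
   vertex 3.1 0.7 3.7
   vertex 3.4 0.1 5.4
   vertex 2.4 0.5 1.1
  endloop
 endfacet
 facet normal 0.964 0.041 -0.263
  outer loop
   vertex 3.1 0.7 3.7
   vertex 2.4 0.5 1.1
   vertex 3.2 2.2 4.3
  endloop
 endfacet
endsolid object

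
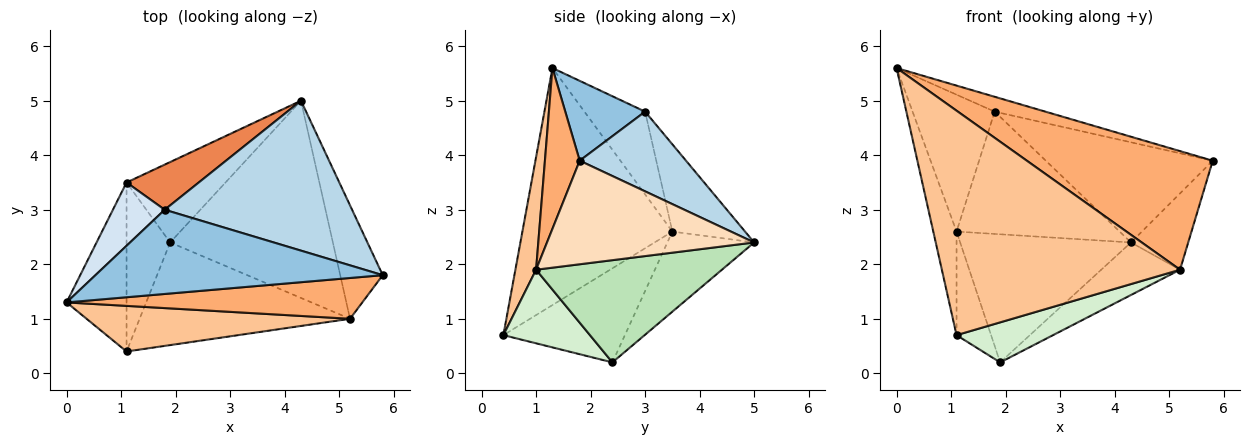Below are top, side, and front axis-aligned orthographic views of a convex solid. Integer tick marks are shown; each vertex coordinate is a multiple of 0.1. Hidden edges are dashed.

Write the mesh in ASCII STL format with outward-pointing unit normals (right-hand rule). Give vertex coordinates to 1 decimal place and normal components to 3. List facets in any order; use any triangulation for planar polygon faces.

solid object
 facet normal -0.959 0.149 -0.243
  outer loop
   vertex 1.1 3.5 2.6
   vertex 1.1 0.4 0.7
   vertex 0.0 1.3 5.6
  endloop
 endfacet
 facet normal 0.264 0.168 0.950
  outer loop
   vertex 1.8 3.0 4.8
   vertex 0.0 1.3 5.6
   vertex 5.8 1.8 3.9
  endloop
 endfacet
 facet normal 0.333 0.524 0.784
  outer loop
   vertex 1.8 3.0 4.8
   vertex 5.8 1.8 3.9
   vertex 4.3 5.0 2.4
  endloop
 endfacet
 facet normal -0.557 0.754 0.349
  outer loop
   vertex 1.8 3.0 4.8
   vertex 1.1 3.5 2.6
   vertex 0.0 1.3 5.6
  endloop
 endfacet
 facet normal -0.386 0.866 0.319
  outer loop
   vertex 1.8 3.0 4.8
   vertex 4.3 5.0 2.4
   vertex 1.1 3.5 2.6
  endloop
 endfacet
 facet normal 0.174 -0.931 0.320
  outer loop
   vertex 5.2 1.0 1.9
   vertex 5.8 1.8 3.9
   vertex 0.0 1.3 5.6
  endloop
 endfacet
 facet normal 0.085 -0.976 0.198
  outer loop
   vertex 5.2 1.0 1.9
   vertex 0.0 1.3 5.6
   vertex 1.1 0.4 0.7
  endloop
 endfacet
 facet normal 0.896 0.248 -0.368
  outer loop
   vertex 5.2 1.0 1.9
   vertex 4.3 5.0 2.4
   vertex 5.8 1.8 3.9
  endloop
 endfacet
 facet normal -0.395 0.778 -0.488
  outer loop
   vertex 1.9 2.4 0.2
   vertex 1.1 3.5 2.6
   vertex 4.3 5.0 2.4
  endloop
 endfacet
 facet normal -0.879 0.250 -0.407
  outer loop
   vertex 1.9 2.4 0.2
   vertex 1.1 0.4 0.7
   vertex 1.1 3.5 2.6
  endloop
 endfacet
 facet normal 0.519 0.220 -0.826
  outer loop
   vertex 1.9 2.4 0.2
   vertex 4.3 5.0 2.4
   vertex 5.2 1.0 1.9
  endloop
 endfacet
 facet normal 0.310 -0.345 -0.886
  outer loop
   vertex 1.9 2.4 0.2
   vertex 5.2 1.0 1.9
   vertex 1.1 0.4 0.7
  endloop
 endfacet
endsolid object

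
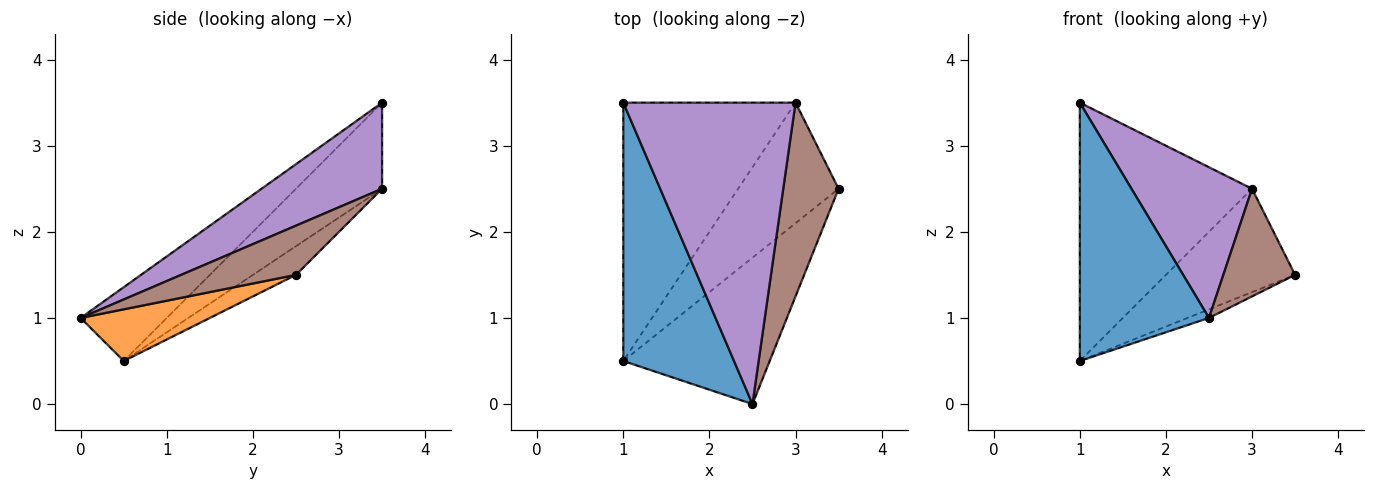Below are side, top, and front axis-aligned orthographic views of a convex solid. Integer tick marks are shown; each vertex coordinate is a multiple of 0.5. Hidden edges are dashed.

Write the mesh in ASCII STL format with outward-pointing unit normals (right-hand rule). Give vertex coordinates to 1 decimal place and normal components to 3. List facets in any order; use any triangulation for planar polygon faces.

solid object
 facet normal -0.426 -0.640 0.640
  outer loop
   vertex 2.5 0.0 1.0
   vertex 1.0 3.5 3.5
   vertex 1.0 0.5 0.5
  endloop
 endfacet
 facet normal 0.332 0.055 -0.942
  outer loop
   vertex 2.5 0.0 1.0
   vertex 1.0 0.5 0.5
   vertex 3.5 2.5 1.5
  endloop
 endfacet
 facet normal -0.333 0.667 -0.667
  outer loop
   vertex 3.0 3.5 2.5
   vertex 1.0 0.5 0.5
   vertex 1.0 3.5 3.5
  endloop
 endfacet
 facet normal -0.212 0.636 -0.742
  outer loop
   vertex 3.0 3.5 2.5
   vertex 3.5 2.5 1.5
   vertex 1.0 0.5 0.5
  endloop
 endfacet
 facet normal 0.408 -0.408 0.816
  outer loop
   vertex 3.0 3.5 2.5
   vertex 1.0 3.5 3.5
   vertex 2.5 0.0 1.0
  endloop
 endfacet
 facet normal 0.614 -0.383 0.690
  outer loop
   vertex 3.0 3.5 2.5
   vertex 2.5 0.0 1.0
   vertex 3.5 2.5 1.5
  endloop
 endfacet
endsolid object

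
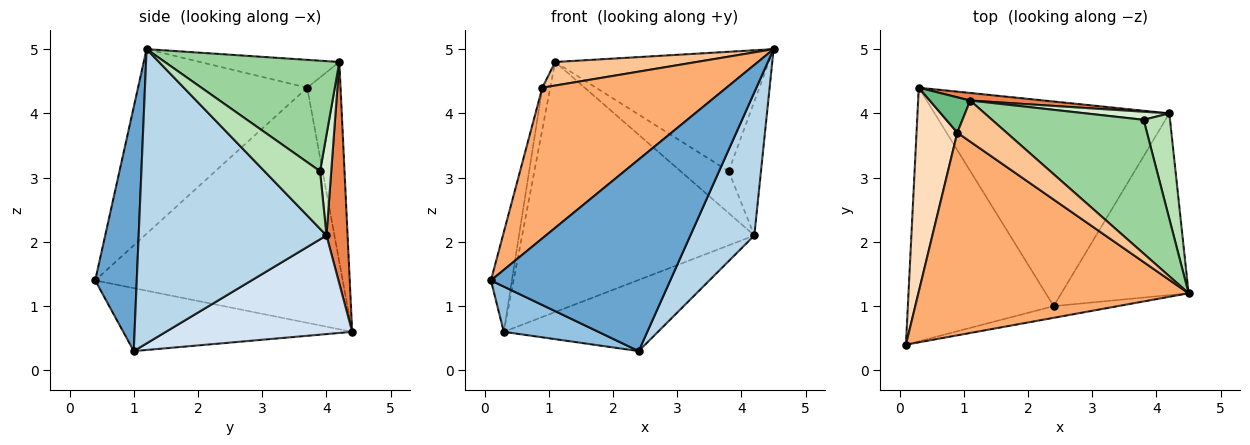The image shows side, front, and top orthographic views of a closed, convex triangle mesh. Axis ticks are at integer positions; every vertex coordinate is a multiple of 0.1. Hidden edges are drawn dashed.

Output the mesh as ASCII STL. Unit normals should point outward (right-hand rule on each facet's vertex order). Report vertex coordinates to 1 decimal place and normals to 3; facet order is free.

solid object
 facet normal 0.225 -0.972 -0.059
  outer loop
   vertex 2.4 1.0 0.3
   vertex 4.5 1.2 5.0
   vertex 0.1 0.4 1.4
  endloop
 endfacet
 facet normal -0.391 -0.162 -0.906
  outer loop
   vertex 2.4 1.0 0.3
   vertex 0.1 0.4 1.4
   vertex 0.3 4.4 0.6
  endloop
 endfacet
 facet normal 0.876 -0.298 -0.379
  outer loop
   vertex 4.2 4.0 2.1
   vertex 4.5 1.2 5.0
   vertex 2.4 1.0 0.3
  endloop
 endfacet
 facet normal 0.369 0.305 -0.878
  outer loop
   vertex 4.2 4.0 2.1
   vertex 2.4 1.0 0.3
   vertex 0.3 4.4 0.6
  endloop
 endfacet
 facet normal 0.090 0.995 0.030
  outer loop
   vertex 4.2 4.0 2.1
   vertex 0.3 4.4 0.6
   vertex 1.1 4.2 4.8
  endloop
 endfacet
 facet normal -0.481 -0.523 0.704
  outer loop
   vertex 0.9 3.7 4.4
   vertex 0.1 0.4 1.4
   vertex 4.5 1.2 5.0
  endloop
 endfacet
 facet normal -0.440 -0.447 0.779
  outer loop
   vertex 0.9 3.7 4.4
   vertex 4.5 1.2 5.0
   vertex 1.1 4.2 4.8
  endloop
 endfacet
 facet normal -0.982 0.083 0.170
  outer loop
   vertex 0.9 3.7 4.4
   vertex 0.3 4.4 0.6
   vertex 0.1 0.4 1.4
  endloop
 endfacet
 facet normal -0.954 0.228 0.193
  outer loop
   vertex 0.9 3.7 4.4
   vertex 1.1 4.2 4.8
   vertex 0.3 4.4 0.6
  endloop
 endfacet
 facet normal 0.478 0.585 0.655
  outer loop
   vertex 3.8 3.9 3.1
   vertex 1.1 4.2 4.8
   vertex 4.5 1.2 5.0
  endloop
 endfacet
 facet normal 0.804 0.467 0.368
  outer loop
   vertex 3.8 3.9 3.1
   vertex 4.5 1.2 5.0
   vertex 4.2 4.0 2.1
  endloop
 endfacet
 facet normal 0.223 0.957 0.185
  outer loop
   vertex 3.8 3.9 3.1
   vertex 4.2 4.0 2.1
   vertex 1.1 4.2 4.8
  endloop
 endfacet
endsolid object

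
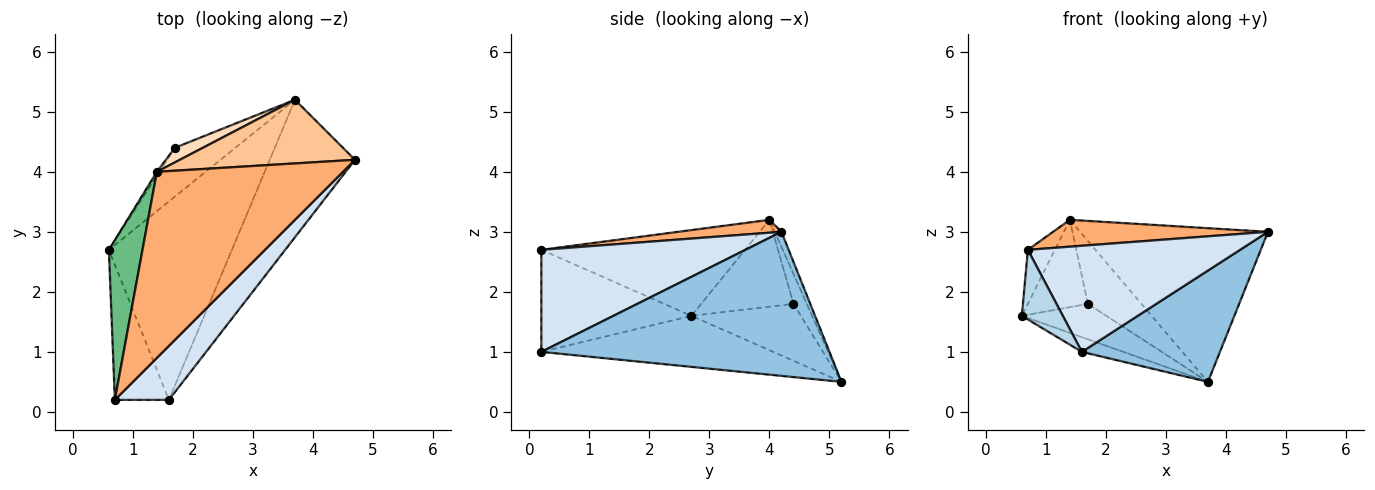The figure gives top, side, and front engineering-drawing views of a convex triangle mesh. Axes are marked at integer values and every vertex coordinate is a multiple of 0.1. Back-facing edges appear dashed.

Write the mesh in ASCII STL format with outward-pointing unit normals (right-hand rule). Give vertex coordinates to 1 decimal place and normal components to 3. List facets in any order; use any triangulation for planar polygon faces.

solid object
 facet normal -0.382 0.068 -0.922
  outer loop
   vertex 3.7 5.2 0.5
   vertex 1.6 0.2 1.0
   vertex 0.6 2.7 1.6
  endloop
 endfacet
 facet normal 0.796 -0.381 -0.471
  outer loop
   vertex 3.7 5.2 0.5
   vertex 4.7 4.2 3.0
   vertex 1.6 0.2 1.0
  endloop
 endfacet
 facet normal -0.859 -0.234 -0.455
  outer loop
   vertex 0.7 0.2 2.7
   vertex 0.6 2.7 1.6
   vertex 1.6 0.2 1.0
  endloop
 endfacet
 facet normal 0.651 -0.677 0.345
  outer loop
   vertex 0.7 0.2 2.7
   vertex 1.6 0.2 1.0
   vertex 4.7 4.2 3.0
  endloop
 endfacet
 facet normal -0.606 0.468 -0.644
  outer loop
   vertex 1.7 4.4 1.8
   vertex 3.7 5.2 0.5
   vertex 0.6 2.7 1.6
  endloop
 endfacet
 facet normal 0.068 -0.143 0.987
  outer loop
   vertex 1.4 4.0 3.2
   vertex 0.7 0.2 2.7
   vertex 4.7 4.2 3.0
  endloop
 endfacet
 facet normal -0.033 0.923 0.382
  outer loop
   vertex 1.4 4.0 3.2
   vertex 4.7 4.2 3.0
   vertex 3.7 5.2 0.5
  endloop
 endfacet
 facet normal -0.236 0.947 0.220
  outer loop
   vertex 1.4 4.0 3.2
   vertex 3.7 5.2 0.5
   vertex 1.7 4.4 1.8
  endloop
 endfacet
 facet normal -0.924 0.123 0.362
  outer loop
   vertex 1.4 4.0 3.2
   vertex 0.6 2.7 1.6
   vertex 0.7 0.2 2.7
  endloop
 endfacet
 facet normal -0.838 0.545 -0.024
  outer loop
   vertex 1.4 4.0 3.2
   vertex 1.7 4.4 1.8
   vertex 0.6 2.7 1.6
  endloop
 endfacet
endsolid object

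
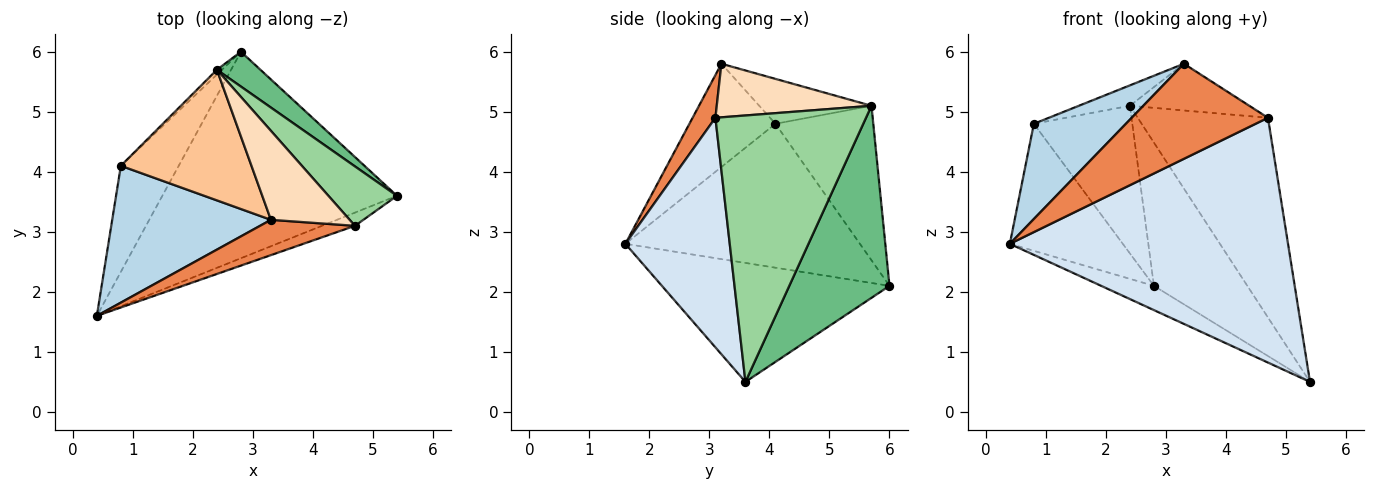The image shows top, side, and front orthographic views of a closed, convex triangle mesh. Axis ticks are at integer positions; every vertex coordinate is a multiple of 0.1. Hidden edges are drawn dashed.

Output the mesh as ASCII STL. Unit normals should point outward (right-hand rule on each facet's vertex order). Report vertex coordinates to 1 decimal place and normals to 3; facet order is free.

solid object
 facet normal -0.450 0.104 -0.887
  outer loop
   vertex 2.8 6.0 2.1
   vertex 5.4 3.6 0.5
   vertex 0.4 1.6 2.8
  endloop
 endfacet
 facet normal -0.847 0.408 -0.340
  outer loop
   vertex 0.8 4.1 4.8
   vertex 2.8 6.0 2.1
   vertex 0.4 1.6 2.8
  endloop
 endfacet
 facet normal -0.471 -0.504 0.724
  outer loop
   vertex 0.8 4.1 4.8
   vertex 0.4 1.6 2.8
   vertex 3.3 3.2 5.8
  endloop
 endfacet
 facet normal 0.351 -0.935 -0.050
  outer loop
   vertex 4.7 3.1 4.9
   vertex 0.4 1.6 2.8
   vertex 5.4 3.6 0.5
  endloop
 endfacet
 facet normal 0.155 -0.926 0.344
  outer loop
   vertex 4.7 3.1 4.9
   vertex 3.3 3.2 5.8
   vertex 0.4 1.6 2.8
  endloop
 endfacet
 facet normal -0.705 0.709 -0.023
  outer loop
   vertex 2.4 5.7 5.1
   vertex 2.8 6.0 2.1
   vertex 0.8 4.1 4.8
  endloop
 endfacet
 facet normal -0.322 0.146 0.936
  outer loop
   vertex 2.4 5.7 5.1
   vertex 0.8 4.1 4.8
   vertex 3.3 3.2 5.8
  endloop
 endfacet
 facet normal 0.516 0.398 0.758
  outer loop
   vertex 2.4 5.7 5.1
   vertex 3.3 3.2 5.8
   vertex 4.7 3.1 4.9
  endloop
 endfacet
 facet normal 0.722 0.673 0.163
  outer loop
   vertex 2.4 5.7 5.1
   vertex 5.4 3.6 0.5
   vertex 2.8 6.0 2.1
  endloop
 endfacet
 facet normal 0.742 0.642 0.191
  outer loop
   vertex 2.4 5.7 5.1
   vertex 4.7 3.1 4.9
   vertex 5.4 3.6 0.5
  endloop
 endfacet
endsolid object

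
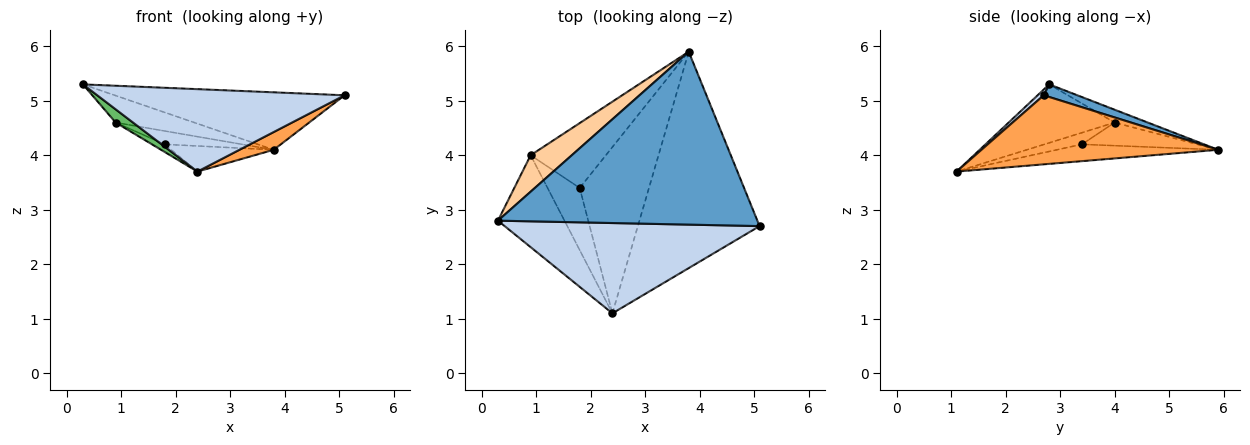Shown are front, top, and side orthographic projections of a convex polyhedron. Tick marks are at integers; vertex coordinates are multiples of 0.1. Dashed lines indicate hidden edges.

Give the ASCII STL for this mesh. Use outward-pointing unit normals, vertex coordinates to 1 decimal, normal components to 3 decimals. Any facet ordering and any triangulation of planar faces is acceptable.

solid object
 facet normal 0.046 0.315 0.948
  outer loop
   vertex 3.8 5.9 4.1
   vertex 0.3 2.8 5.3
   vertex 5.1 2.7 5.1
  endloop
 endfacet
 facet normal 0.017 -0.674 0.738
  outer loop
   vertex 2.4 1.1 3.7
   vertex 5.1 2.7 5.1
   vertex 0.3 2.8 5.3
  endloop
 endfacet
 facet normal 0.492 -0.071 -0.868
  outer loop
   vertex 2.4 1.1 3.7
   vertex 3.8 5.9 4.1
   vertex 5.1 2.7 5.1
  endloop
 endfacet
 facet normal -0.243 0.577 0.780
  outer loop
   vertex 0.9 4.0 4.6
   vertex 0.3 2.8 5.3
   vertex 3.8 5.9 4.1
  endloop
 endfacet
 facet normal -0.656 -0.108 -0.747
  outer loop
   vertex 0.9 4.0 4.6
   vertex 2.4 1.1 3.7
   vertex 0.3 2.8 5.3
  endloop
 endfacet
 facet normal -0.233 0.148 -0.961
  outer loop
   vertex 1.8 3.4 4.2
   vertex 3.8 5.9 4.1
   vertex 2.4 1.1 3.7
  endloop
 endfacet
 facet normal -0.288 0.193 -0.938
  outer loop
   vertex 1.8 3.4 4.2
   vertex 0.9 4.0 4.6
   vertex 3.8 5.9 4.1
  endloop
 endfacet
 facet normal -0.339 0.115 -0.934
  outer loop
   vertex 1.8 3.4 4.2
   vertex 2.4 1.1 3.7
   vertex 0.9 4.0 4.6
  endloop
 endfacet
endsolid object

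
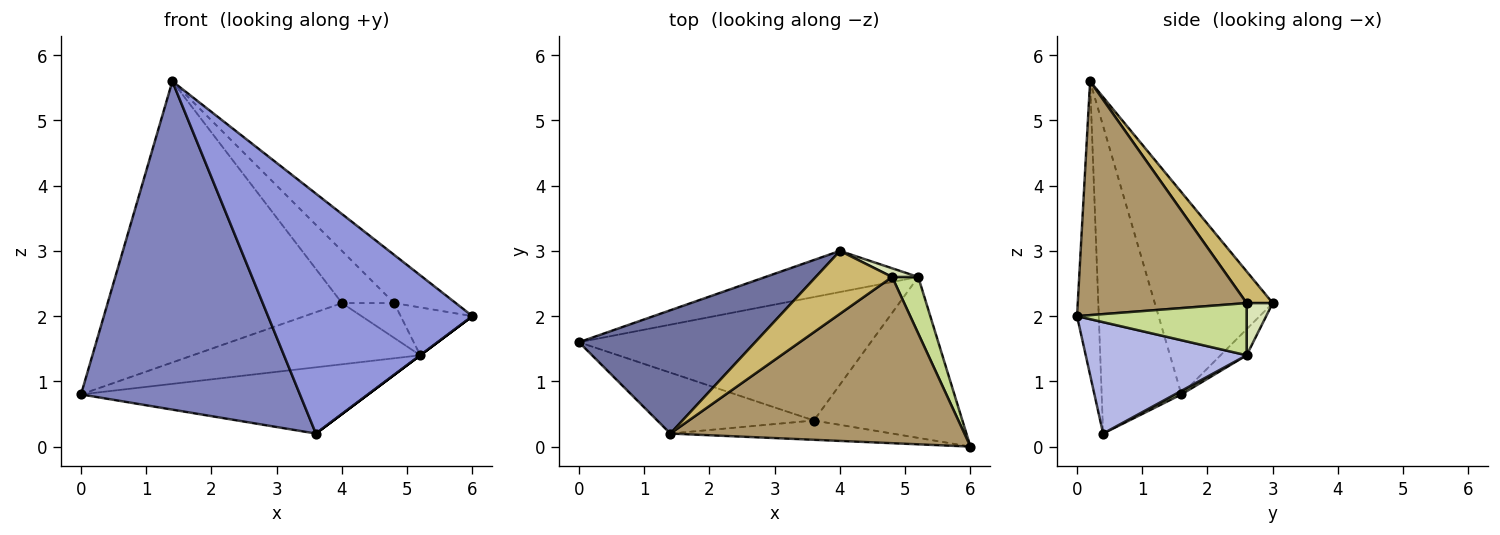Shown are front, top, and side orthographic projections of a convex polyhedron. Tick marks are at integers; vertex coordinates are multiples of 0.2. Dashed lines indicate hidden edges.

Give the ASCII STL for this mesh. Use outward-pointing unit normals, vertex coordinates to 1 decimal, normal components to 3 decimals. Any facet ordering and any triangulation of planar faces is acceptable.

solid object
 facet normal -0.419 0.832 0.365
  outer loop
   vertex 1.4 0.2 5.6
   vertex 4.0 3.0 2.2
   vertex 0.0 1.6 0.8
  endloop
 endfacet
 facet normal -0.337 -0.926 -0.172
  outer loop
   vertex 3.6 0.4 0.2
   vertex 1.4 0.2 5.6
   vertex 0.0 1.6 0.8
  endloop
 endfacet
 facet normal -0.105 -0.991 -0.080
  outer loop
   vertex 3.6 0.4 0.2
   vertex 6.0 0.0 2.0
   vertex 1.4 0.2 5.6
  endloop
 endfacet
 facet normal 0.600 0.000 -0.800
  outer loop
   vertex 5.2 2.6 1.4
   vertex 6.0 0.0 2.0
   vertex 3.6 0.4 0.2
  endloop
 endfacet
 facet normal -0.095 0.826 -0.555
  outer loop
   vertex 5.2 2.6 1.4
   vertex 0.0 1.6 0.8
   vertex 4.0 3.0 2.2
  endloop
 endfacet
 facet normal 0.011 0.473 -0.881
  outer loop
   vertex 5.2 2.6 1.4
   vertex 3.6 0.4 0.2
   vertex 0.0 1.6 0.8
  endloop
 endfacet
 facet normal 0.837 0.354 0.418
  outer loop
   vertex 4.8 2.6 2.2
   vertex 6.0 0.0 2.0
   vertex 5.2 2.6 1.4
  endloop
 endfacet
 facet normal 0.436 0.873 0.218
  outer loop
   vertex 4.8 2.6 2.2
   vertex 5.2 2.6 1.4
   vertex 4.0 3.0 2.2
  endloop
 endfacet
 facet normal 0.607 0.221 0.763
  outer loop
   vertex 4.8 2.6 2.2
   vertex 1.4 0.2 5.6
   vertex 6.0 0.0 2.0
  endloop
 endfacet
 facet normal 0.304 0.608 0.733
  outer loop
   vertex 4.8 2.6 2.2
   vertex 4.0 3.0 2.2
   vertex 1.4 0.2 5.6
  endloop
 endfacet
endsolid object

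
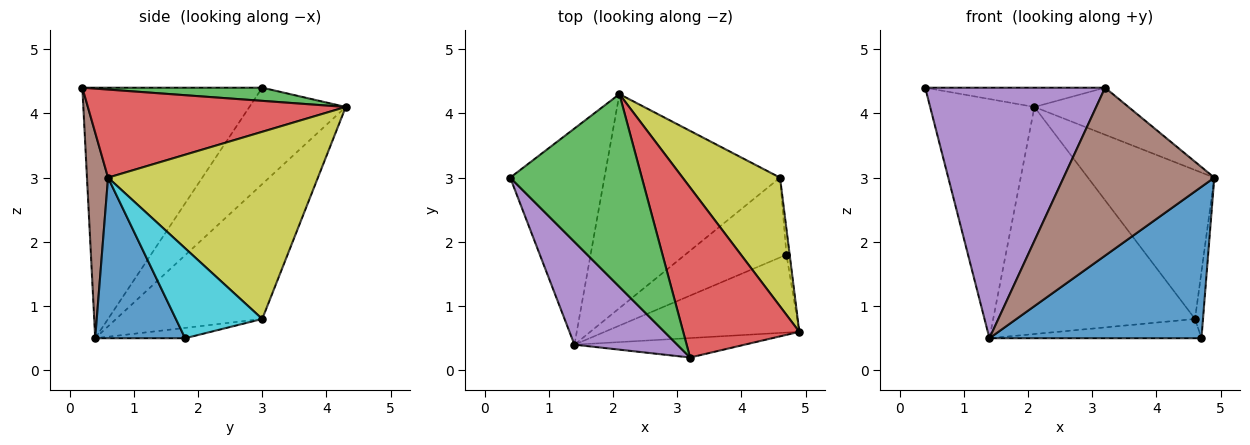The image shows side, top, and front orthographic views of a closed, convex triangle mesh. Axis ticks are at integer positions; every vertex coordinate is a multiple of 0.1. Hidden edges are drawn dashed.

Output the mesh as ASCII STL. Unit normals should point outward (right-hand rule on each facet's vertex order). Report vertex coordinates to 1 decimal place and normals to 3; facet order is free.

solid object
 facet normal 0.353 -0.832 -0.428
  outer loop
   vertex 1.4 0.4 0.5
   vertex 4.7 1.8 0.5
   vertex 4.9 0.6 3.0
  endloop
 endfacet
 facet normal -0.566 0.612 -0.553
  outer loop
   vertex 1.4 0.4 0.5
   vertex 0.4 3.0 4.4
   vertex 2.1 4.3 4.1
  endloop
 endfacet
 facet normal 0.099 0.099 0.990
  outer loop
   vertex 3.2 0.2 4.4
   vertex 2.1 4.3 4.1
   vertex 0.4 3.0 4.4
  endloop
 endfacet
 facet normal 0.590 0.215 0.778
  outer loop
   vertex 3.2 0.2 4.4
   vertex 4.9 0.6 3.0
   vertex 2.1 4.3 4.1
  endloop
 endfacet
 facet normal -0.679 -0.679 0.279
  outer loop
   vertex 3.2 0.2 4.4
   vertex 0.4 3.0 4.4
   vertex 1.4 0.4 0.5
  endloop
 endfacet
 facet normal 0.138 -0.984 -0.114
  outer loop
   vertex 3.2 0.2 4.4
   vertex 1.4 0.4 0.5
   vertex 4.9 0.6 3.0
  endloop
 endfacet
 facet normal -0.466 0.644 -0.607
  outer loop
   vertex 4.6 3.0 0.8
   vertex 1.4 0.4 0.5
   vertex 2.1 4.3 4.1
  endloop
 endfacet
 facet normal -0.099 0.234 -0.967
  outer loop
   vertex 4.6 3.0 0.8
   vertex 4.7 1.8 0.5
   vertex 1.4 0.4 0.5
  endloop
 endfacet
 facet normal 0.782 0.471 0.407
  outer loop
   vertex 4.6 3.0 0.8
   vertex 2.1 4.3 4.1
   vertex 4.9 0.6 3.0
  endloop
 endfacet
 facet normal 0.995 0.092 -0.036
  outer loop
   vertex 4.6 3.0 0.8
   vertex 4.9 0.6 3.0
   vertex 4.7 1.8 0.5
  endloop
 endfacet
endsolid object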